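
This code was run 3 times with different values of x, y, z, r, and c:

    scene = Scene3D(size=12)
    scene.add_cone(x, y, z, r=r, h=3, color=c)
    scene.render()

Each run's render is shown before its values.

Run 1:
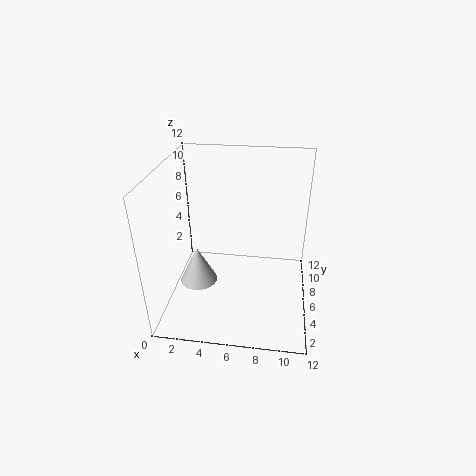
x = 3, y = 4, z = 3, r = 1.5, c = 'lightgray'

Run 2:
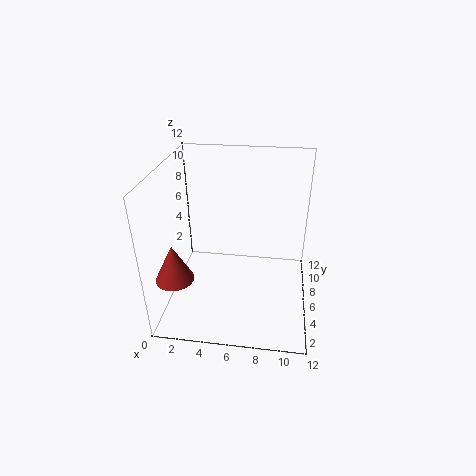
x = 1.5, y = 2.5, z = 4, r = 1.5, c = 'brown'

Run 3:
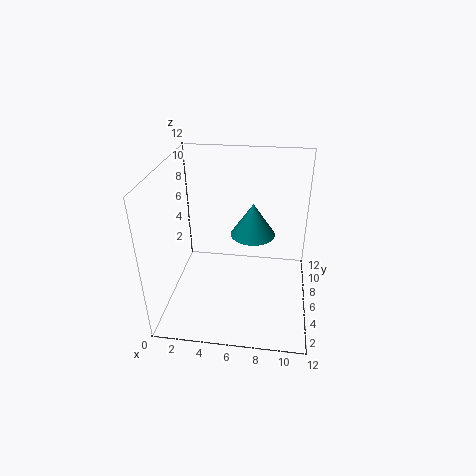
x = 7, y = 8.5, z = 5, r = 2, c = 'teal'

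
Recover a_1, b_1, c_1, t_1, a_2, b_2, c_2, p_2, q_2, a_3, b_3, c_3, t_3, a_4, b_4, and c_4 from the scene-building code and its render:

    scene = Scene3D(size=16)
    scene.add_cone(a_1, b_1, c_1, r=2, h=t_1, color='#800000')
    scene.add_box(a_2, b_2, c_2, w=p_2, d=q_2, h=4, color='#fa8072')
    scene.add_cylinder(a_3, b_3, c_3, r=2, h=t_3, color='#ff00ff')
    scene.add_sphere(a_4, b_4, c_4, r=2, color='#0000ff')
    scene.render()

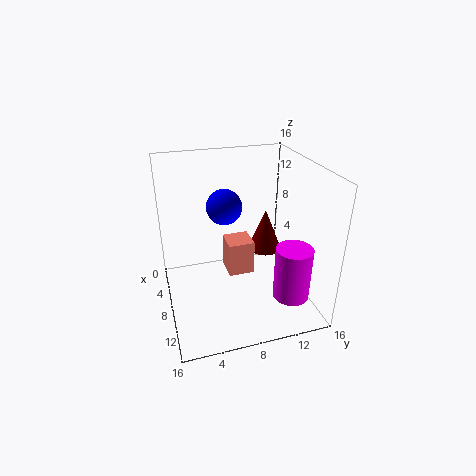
a_1 = 6; b_1 = 12; c_1 = 5; t_1 = 5; a_2 = 5; b_2 = 7; c_2 = 3; p_2 = 3; q_2 = 3; a_3 = 12; b_3 = 13; c_3 = 2; t_3 = 6; a_4 = 6; b_4 = 7; c_4 = 11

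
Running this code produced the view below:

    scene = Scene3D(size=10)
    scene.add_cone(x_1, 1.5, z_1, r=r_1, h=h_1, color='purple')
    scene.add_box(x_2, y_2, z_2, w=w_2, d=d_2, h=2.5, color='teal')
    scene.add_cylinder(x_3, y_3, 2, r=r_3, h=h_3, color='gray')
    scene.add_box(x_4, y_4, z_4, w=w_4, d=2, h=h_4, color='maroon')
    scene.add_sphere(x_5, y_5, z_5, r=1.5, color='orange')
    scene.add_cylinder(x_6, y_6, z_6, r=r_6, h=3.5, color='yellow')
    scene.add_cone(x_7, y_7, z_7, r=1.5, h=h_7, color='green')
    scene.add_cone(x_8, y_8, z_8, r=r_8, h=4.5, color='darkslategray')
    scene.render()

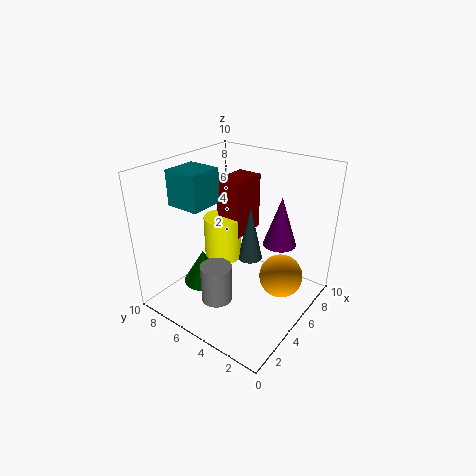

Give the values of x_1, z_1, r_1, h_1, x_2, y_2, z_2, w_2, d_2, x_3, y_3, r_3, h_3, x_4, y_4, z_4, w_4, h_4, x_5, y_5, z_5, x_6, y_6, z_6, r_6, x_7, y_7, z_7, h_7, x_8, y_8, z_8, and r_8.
x_1 = 4.5, z_1 = 6, r_1 = 1, h_1 = 3, x_2 = 3, y_2 = 7, z_2 = 7, w_2 = 2.5, d_2 = 2.5, x_3 = 2, y_3 = 4.5, r_3 = 1, h_3 = 2.5, x_4 = 7, y_4 = 6.5, z_4 = 3.5, w_4 = 3, h_4 = 4.5, x_5 = 6, y_5 = 2, z_5 = 2.5, x_6 = 7, y_6 = 8, z_6 = 1.5, r_6 = 1.5, x_7 = 4, y_7 = 7.5, z_7 = 1, h_7 = 2.5, x_8 = 8, y_8 = 6, z_8 = 1.5, r_8 = 1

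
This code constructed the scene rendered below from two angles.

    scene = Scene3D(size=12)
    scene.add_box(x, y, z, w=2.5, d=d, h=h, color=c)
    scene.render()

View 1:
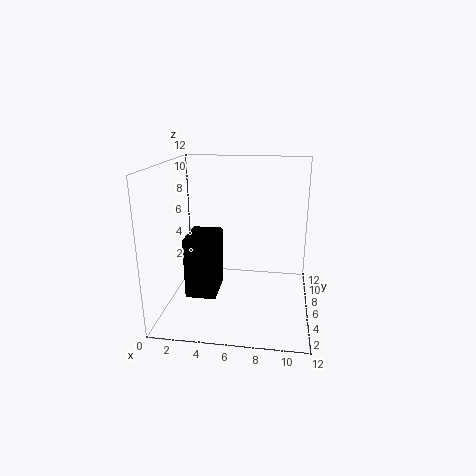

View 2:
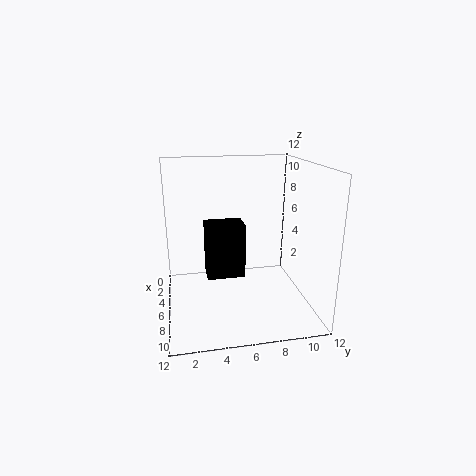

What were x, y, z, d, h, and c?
x = 2; y = 3.5; z = 1.5; d = 3.5; h = 5; c = 'black'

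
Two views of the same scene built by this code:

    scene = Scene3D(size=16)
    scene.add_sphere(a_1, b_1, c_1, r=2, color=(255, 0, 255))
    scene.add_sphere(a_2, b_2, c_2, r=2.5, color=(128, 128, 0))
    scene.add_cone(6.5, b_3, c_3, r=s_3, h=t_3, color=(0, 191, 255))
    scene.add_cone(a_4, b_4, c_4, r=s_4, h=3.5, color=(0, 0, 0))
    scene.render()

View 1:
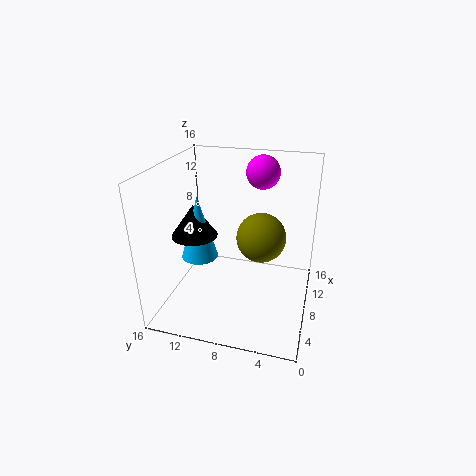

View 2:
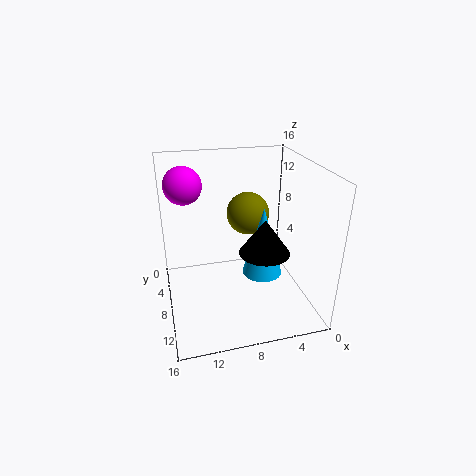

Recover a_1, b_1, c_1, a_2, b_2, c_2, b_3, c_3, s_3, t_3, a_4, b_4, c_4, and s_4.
a_1 = 13.5
b_1 = 6.5
c_1 = 14
a_2 = 6
b_2 = 5
c_2 = 9.5
b_3 = 12
c_3 = 6
s_3 = 2
t_3 = 7
a_4 = 6.5
b_4 = 12.5
c_4 = 8.5
s_4 = 2.5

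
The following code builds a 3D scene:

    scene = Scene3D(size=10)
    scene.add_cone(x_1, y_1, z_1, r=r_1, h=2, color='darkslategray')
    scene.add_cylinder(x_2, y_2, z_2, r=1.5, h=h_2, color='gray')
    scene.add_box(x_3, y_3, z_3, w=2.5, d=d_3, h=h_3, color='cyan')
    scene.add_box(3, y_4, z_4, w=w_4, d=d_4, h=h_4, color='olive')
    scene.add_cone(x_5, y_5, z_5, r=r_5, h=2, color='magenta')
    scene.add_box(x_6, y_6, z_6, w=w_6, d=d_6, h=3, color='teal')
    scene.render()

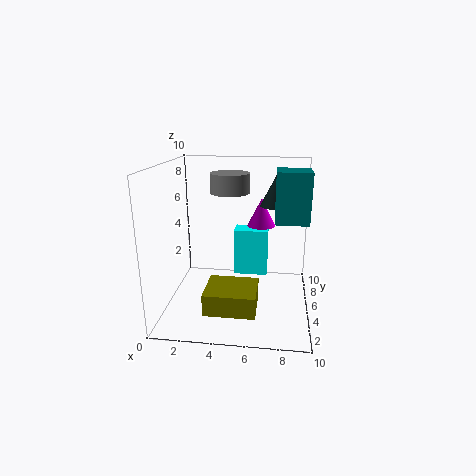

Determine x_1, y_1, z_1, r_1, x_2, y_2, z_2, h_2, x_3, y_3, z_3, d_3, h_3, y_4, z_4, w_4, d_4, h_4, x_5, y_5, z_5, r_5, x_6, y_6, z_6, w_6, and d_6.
x_1 = 7.5, y_1 = 4.5, z_1 = 7.5, r_1 = 1, x_2 = 4, y_2 = 8, z_2 = 7.5, h_2 = 1.5, x_3 = 4.5, y_3 = 6.5, z_3 = 1.5, d_3 = 1.5, h_3 = 3.5, y_4 = 2, z_4 = 0.5, w_4 = 3.5, d_4 = 3, h_4 = 1.5, x_5 = 6.5, y_5 = 6.5, z_5 = 5.5, r_5 = 1, x_6 = 7.5, y_6 = 2, z_6 = 7, w_6 = 2, d_6 = 2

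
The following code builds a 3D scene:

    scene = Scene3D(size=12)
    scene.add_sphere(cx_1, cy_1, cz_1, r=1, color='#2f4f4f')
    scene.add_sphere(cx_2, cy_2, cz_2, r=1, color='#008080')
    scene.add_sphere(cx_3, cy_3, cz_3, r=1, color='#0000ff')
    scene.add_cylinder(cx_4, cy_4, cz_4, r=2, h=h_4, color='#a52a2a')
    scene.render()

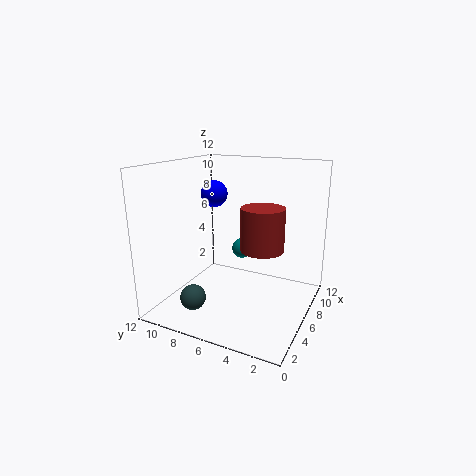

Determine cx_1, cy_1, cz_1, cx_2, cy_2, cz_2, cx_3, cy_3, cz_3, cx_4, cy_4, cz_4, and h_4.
cx_1 = 2, cy_1 = 8, cz_1 = 2, cx_2 = 11, cy_2 = 8, cz_2 = 3, cx_3 = 4, cy_3 = 7, cz_3 = 10, cx_4 = 9, cy_4 = 5, cz_4 = 4, h_4 = 4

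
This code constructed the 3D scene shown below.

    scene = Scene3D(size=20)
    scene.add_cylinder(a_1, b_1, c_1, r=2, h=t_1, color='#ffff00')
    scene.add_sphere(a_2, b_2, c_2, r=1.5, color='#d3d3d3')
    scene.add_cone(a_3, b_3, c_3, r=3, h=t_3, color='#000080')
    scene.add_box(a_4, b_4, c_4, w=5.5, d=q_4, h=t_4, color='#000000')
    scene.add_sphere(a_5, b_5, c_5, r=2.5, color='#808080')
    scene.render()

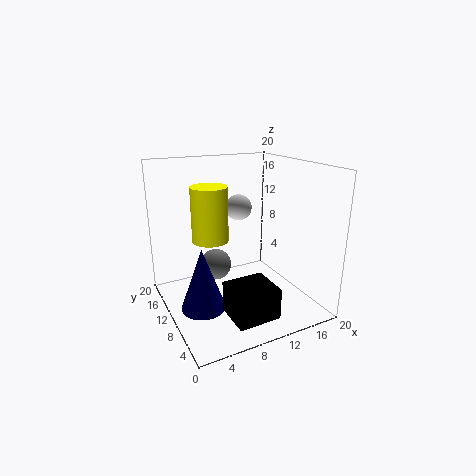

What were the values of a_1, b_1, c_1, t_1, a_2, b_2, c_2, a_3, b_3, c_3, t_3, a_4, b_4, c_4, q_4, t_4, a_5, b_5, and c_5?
a_1 = 3.5
b_1 = 4
c_1 = 13
t_1 = 6
a_2 = 7.5
b_2 = 5
c_2 = 16
a_3 = 4
b_3 = 8.5
c_3 = 1.5
t_3 = 8.5
a_4 = 5.5
b_4 = 0.5
c_4 = 2.5
q_4 = 5
t_4 = 4
a_5 = 9.5
b_5 = 17
c_5 = 3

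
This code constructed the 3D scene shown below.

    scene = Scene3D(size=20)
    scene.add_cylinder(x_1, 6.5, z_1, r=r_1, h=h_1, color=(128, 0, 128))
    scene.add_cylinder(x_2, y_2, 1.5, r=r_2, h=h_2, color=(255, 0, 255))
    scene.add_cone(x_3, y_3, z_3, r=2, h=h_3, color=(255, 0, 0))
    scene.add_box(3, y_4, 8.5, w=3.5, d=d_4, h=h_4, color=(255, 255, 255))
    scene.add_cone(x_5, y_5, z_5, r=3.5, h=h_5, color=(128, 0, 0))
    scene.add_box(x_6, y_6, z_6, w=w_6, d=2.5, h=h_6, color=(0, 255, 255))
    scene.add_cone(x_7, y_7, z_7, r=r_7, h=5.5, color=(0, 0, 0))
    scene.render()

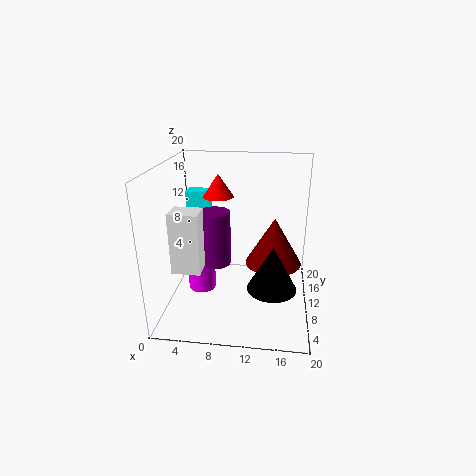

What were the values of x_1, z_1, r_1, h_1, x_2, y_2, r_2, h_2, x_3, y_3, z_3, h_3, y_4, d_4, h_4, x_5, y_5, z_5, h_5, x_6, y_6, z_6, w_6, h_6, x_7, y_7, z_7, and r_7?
x_1 = 7.5
z_1 = 8
r_1 = 2
h_1 = 7
x_2 = 4.5
y_2 = 10.5
r_2 = 2
h_2 = 6
x_3 = 7.5
y_3 = 9.5
z_3 = 16
h_3 = 3
y_4 = 2
d_4 = 3
h_4 = 7.5
x_5 = 15
y_5 = 6.5
z_5 = 8.5
h_5 = 6
x_6 = 1.5
y_6 = 14.5
z_6 = 10.5
w_6 = 3.5
h_6 = 4.5
x_7 = 15
y_7 = 3.5
z_7 = 6.5
r_7 = 3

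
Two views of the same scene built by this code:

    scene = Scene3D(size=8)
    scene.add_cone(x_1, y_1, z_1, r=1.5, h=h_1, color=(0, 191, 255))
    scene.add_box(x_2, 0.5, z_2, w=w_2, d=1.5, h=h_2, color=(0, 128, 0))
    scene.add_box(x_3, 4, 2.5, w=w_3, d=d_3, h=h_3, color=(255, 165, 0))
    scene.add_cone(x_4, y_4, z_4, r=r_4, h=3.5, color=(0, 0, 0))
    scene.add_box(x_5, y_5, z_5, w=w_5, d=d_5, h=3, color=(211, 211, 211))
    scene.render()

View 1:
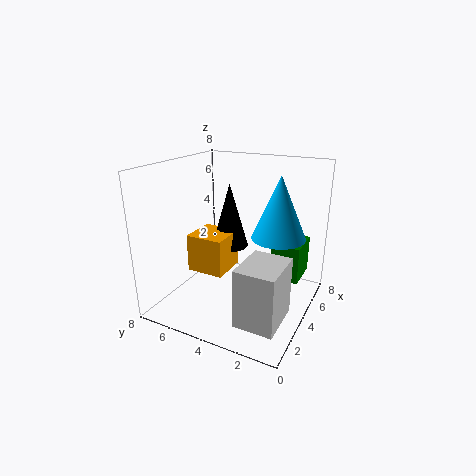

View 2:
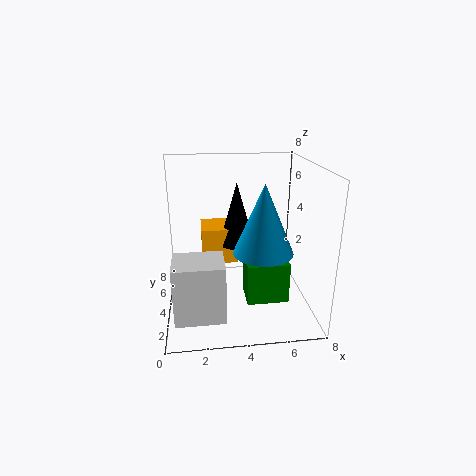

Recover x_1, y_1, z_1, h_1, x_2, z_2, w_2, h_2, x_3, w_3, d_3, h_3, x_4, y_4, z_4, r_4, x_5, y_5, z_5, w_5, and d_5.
x_1 = 5, y_1 = 2, z_1 = 4, h_1 = 3.5, x_2 = 4, z_2 = 2, w_2 = 2, h_2 = 2, x_3 = 2, w_3 = 2, d_3 = 2, h_3 = 2, x_4 = 4, y_4 = 4.5, z_4 = 3.5, r_4 = 1, x_5 = 0.5, y_5 = 0.5, z_5 = 1, w_5 = 2.5, d_5 = 2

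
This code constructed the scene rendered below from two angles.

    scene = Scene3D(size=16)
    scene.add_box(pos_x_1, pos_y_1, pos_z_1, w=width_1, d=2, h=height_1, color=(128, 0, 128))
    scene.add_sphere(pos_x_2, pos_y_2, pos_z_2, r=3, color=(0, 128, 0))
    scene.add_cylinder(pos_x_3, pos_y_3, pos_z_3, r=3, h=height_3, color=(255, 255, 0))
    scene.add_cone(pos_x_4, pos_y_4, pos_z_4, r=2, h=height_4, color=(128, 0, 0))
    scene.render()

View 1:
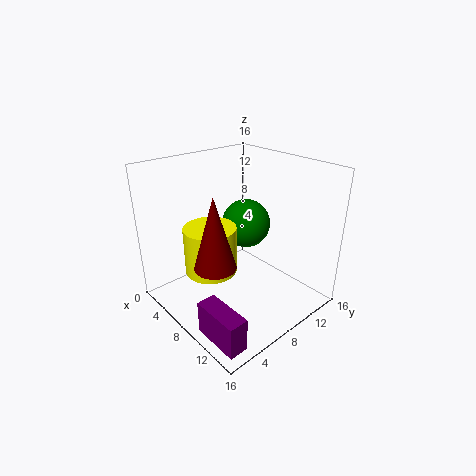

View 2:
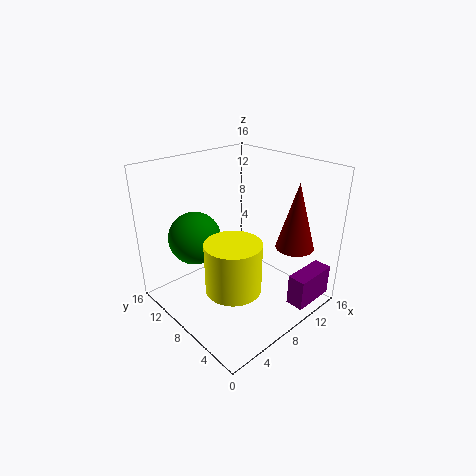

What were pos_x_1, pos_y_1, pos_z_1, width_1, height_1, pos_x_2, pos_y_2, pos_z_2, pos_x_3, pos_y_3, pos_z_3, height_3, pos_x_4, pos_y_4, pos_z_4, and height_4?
pos_x_1 = 10.5; pos_y_1 = 0.5; pos_z_1 = 1; width_1 = 5; height_1 = 3.5; pos_x_2 = 5; pos_y_2 = 12; pos_z_2 = 7.5; pos_x_3 = 5.5; pos_y_3 = 6; pos_z_3 = 3.5; height_3 = 5.5; pos_x_4 = 11; pos_y_4 = 2.5; pos_z_4 = 8; height_4 = 7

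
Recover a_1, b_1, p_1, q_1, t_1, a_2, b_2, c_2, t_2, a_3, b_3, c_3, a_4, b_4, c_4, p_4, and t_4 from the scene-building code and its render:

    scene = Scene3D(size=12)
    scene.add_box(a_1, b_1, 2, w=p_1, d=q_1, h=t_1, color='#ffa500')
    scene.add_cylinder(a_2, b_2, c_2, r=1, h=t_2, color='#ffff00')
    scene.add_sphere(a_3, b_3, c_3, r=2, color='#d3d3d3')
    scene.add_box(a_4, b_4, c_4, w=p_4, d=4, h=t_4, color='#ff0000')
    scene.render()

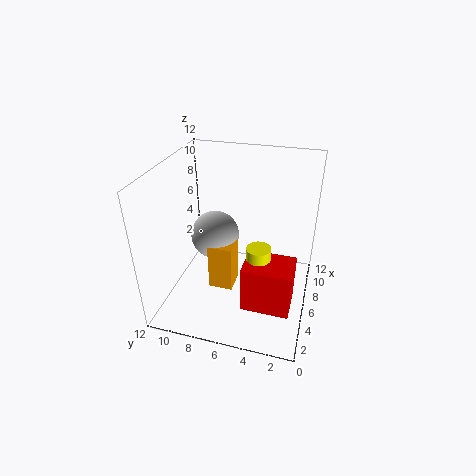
a_1 = 4, b_1 = 6, p_1 = 2, q_1 = 2, t_1 = 4, a_2 = 5, b_2 = 4, c_2 = 4, t_2 = 2, a_3 = 6, b_3 = 8, c_3 = 6, a_4 = 3, b_4 = 1, c_4 = 1, p_4 = 3, t_4 = 4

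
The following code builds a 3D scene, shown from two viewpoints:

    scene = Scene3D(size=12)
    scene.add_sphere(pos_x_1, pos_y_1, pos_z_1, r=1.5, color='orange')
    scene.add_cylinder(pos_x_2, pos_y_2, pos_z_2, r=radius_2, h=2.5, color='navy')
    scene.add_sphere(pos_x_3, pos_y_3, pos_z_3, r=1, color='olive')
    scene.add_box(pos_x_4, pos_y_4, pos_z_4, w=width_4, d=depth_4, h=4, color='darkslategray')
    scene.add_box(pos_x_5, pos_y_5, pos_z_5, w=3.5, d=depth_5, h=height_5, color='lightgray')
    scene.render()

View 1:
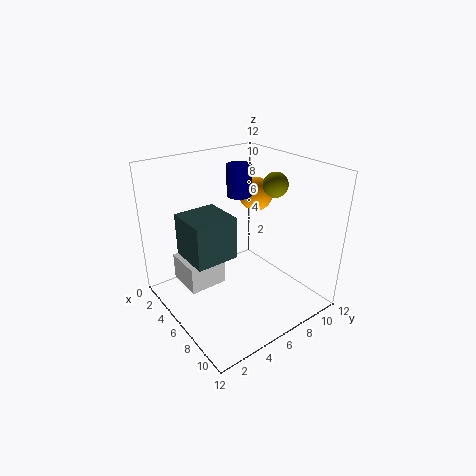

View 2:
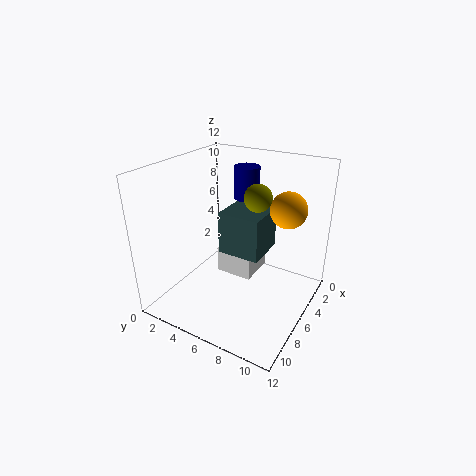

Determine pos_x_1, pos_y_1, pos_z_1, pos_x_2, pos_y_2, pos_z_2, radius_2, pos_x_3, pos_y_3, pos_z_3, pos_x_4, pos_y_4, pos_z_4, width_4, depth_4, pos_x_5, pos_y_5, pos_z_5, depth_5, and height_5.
pos_x_1 = 4
pos_y_1 = 9.5
pos_z_1 = 8.5
pos_x_2 = 5.5
pos_y_2 = 6.5
pos_z_2 = 9.5
radius_2 = 1
pos_x_3 = 7.5
pos_y_3 = 8.5
pos_z_3 = 10.5
pos_x_4 = 0.5
pos_y_4 = 3
pos_z_4 = 3
width_4 = 4
depth_4 = 4
pos_x_5 = 0.5
pos_y_5 = 2.5
pos_z_5 = 0.5
depth_5 = 3.5
height_5 = 2.5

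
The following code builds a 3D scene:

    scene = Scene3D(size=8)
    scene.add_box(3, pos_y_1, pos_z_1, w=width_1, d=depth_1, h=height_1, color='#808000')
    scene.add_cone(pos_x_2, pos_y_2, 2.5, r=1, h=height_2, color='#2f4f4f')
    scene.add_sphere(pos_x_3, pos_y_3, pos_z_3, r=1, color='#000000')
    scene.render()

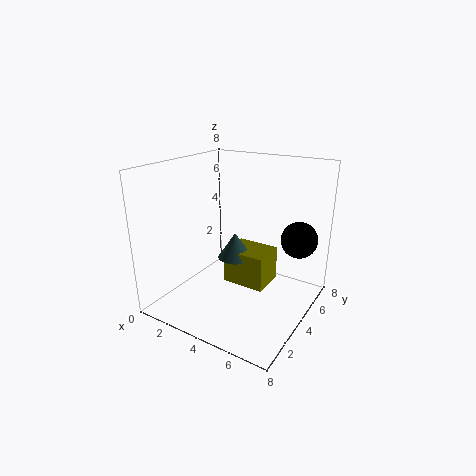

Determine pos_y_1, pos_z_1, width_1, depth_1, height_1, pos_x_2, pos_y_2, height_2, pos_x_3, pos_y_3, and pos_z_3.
pos_y_1 = 4, pos_z_1 = 1, width_1 = 2.5, depth_1 = 2, height_1 = 2, pos_x_2 = 3.5, pos_y_2 = 4.5, height_2 = 1.5, pos_x_3 = 7, pos_y_3 = 5.5, pos_z_3 = 4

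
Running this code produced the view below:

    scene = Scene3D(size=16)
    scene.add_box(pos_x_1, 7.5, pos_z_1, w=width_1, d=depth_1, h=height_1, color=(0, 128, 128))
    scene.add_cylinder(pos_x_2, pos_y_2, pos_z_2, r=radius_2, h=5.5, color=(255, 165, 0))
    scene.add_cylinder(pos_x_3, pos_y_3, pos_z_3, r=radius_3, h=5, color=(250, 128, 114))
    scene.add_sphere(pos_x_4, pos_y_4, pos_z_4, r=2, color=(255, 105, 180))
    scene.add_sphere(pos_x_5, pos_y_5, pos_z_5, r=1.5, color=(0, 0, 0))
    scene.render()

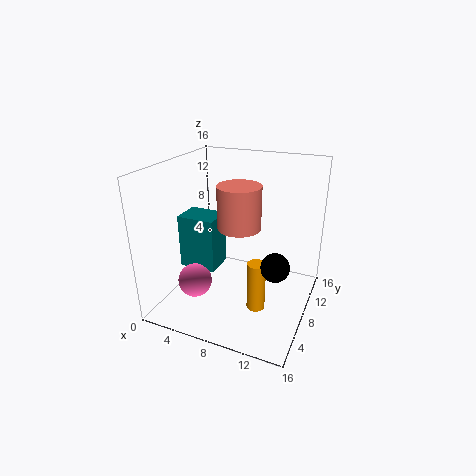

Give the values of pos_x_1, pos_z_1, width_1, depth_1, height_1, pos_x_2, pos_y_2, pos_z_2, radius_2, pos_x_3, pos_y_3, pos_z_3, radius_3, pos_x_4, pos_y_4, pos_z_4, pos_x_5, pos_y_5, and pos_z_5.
pos_x_1 = 0.5, pos_z_1 = 3, width_1 = 4.5, depth_1 = 3.5, height_1 = 6.5, pos_x_2 = 11, pos_y_2 = 6, pos_z_2 = 1, radius_2 = 1, pos_x_3 = 7.5, pos_y_3 = 9.5, pos_z_3 = 8.5, radius_3 = 2.5, pos_x_4 = 3, pos_y_4 = 6.5, pos_z_4 = 2, pos_x_5 = 13, pos_y_5 = 6, pos_z_5 = 6.5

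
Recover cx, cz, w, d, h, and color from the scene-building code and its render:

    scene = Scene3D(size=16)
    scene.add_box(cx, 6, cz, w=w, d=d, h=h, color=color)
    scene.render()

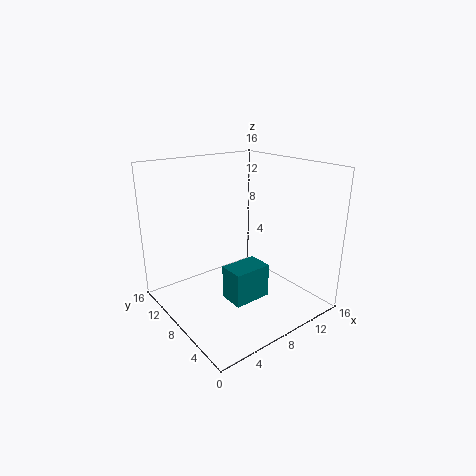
cx = 6.5; cz = 0.5; w = 4.5; d = 3; h = 4; color = 'teal'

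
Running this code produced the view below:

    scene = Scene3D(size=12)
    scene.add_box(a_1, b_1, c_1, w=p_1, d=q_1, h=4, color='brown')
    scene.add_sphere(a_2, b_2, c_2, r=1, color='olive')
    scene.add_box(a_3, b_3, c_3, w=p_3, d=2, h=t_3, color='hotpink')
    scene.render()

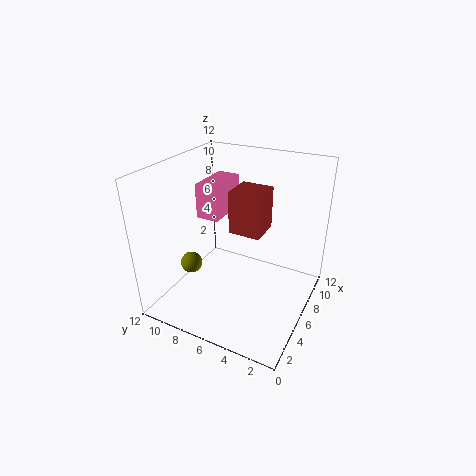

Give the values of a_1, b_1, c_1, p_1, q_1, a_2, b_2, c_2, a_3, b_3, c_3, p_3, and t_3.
a_1 = 8, b_1 = 5, c_1 = 5, p_1 = 3, q_1 = 3, a_2 = 6, b_2 = 11, c_2 = 2, a_3 = 6, b_3 = 8, c_3 = 7, p_3 = 4, t_3 = 3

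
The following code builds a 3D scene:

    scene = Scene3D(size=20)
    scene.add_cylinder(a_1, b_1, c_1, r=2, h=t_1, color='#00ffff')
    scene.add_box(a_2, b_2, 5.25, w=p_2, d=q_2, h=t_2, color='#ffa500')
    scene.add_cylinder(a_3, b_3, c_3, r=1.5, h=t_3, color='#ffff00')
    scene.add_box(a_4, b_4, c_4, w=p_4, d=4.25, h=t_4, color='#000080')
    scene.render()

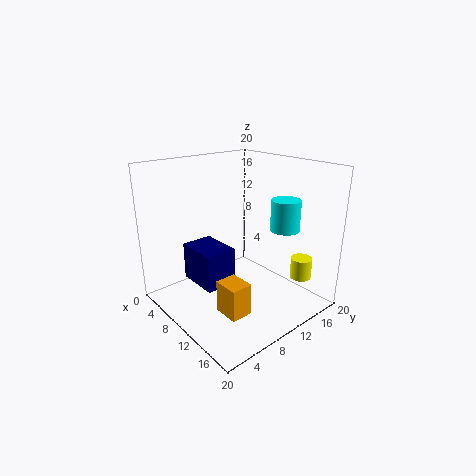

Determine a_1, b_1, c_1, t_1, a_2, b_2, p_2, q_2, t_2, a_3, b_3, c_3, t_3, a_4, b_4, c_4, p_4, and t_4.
a_1 = 14.25, b_1 = 14.75, c_1 = 11.25, t_1 = 4.25, a_2 = 16, b_2 = 1.75, p_2 = 3, q_2 = 2.5, t_2 = 3.75, a_3 = 16, b_3 = 16.75, c_3 = 4, t_3 = 3, a_4 = 6.25, b_4 = 3.5, c_4 = 4.75, p_4 = 5.75, t_4 = 5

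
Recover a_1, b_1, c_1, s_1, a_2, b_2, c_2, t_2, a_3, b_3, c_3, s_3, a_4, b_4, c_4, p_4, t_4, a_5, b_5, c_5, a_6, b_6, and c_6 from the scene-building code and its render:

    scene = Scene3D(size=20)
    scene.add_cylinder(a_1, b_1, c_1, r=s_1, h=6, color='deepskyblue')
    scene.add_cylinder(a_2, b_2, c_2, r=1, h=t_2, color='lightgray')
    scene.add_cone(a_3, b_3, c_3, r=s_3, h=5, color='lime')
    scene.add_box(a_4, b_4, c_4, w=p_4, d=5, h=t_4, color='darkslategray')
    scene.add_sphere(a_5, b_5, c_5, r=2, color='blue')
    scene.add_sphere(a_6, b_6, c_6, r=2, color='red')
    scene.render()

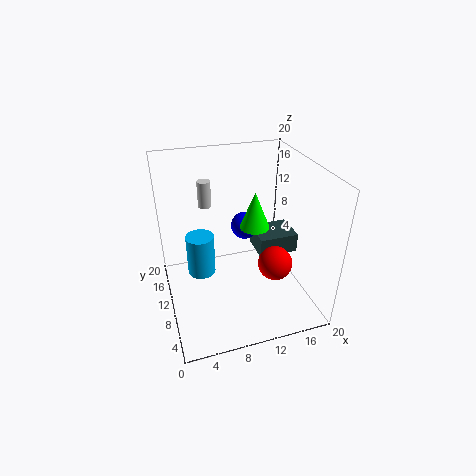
a_1 = 5
b_1 = 12
c_1 = 4
s_1 = 2
a_2 = 7
b_2 = 17
c_2 = 12
t_2 = 4
a_3 = 12
b_3 = 9
c_3 = 12
s_3 = 2
a_4 = 14
b_4 = 11
c_4 = 5
p_4 = 6
t_4 = 3
a_5 = 12
b_5 = 13
c_5 = 10
a_6 = 12
b_6 = 2
c_6 = 11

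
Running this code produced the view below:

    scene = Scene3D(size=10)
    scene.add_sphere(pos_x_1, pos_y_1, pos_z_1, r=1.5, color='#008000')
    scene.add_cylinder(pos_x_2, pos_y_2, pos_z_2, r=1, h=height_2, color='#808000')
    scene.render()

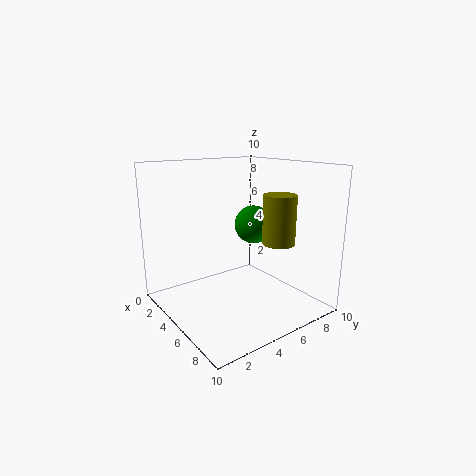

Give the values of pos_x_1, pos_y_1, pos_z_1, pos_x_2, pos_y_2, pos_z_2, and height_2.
pos_x_1 = 3; pos_y_1 = 8; pos_z_1 = 5; pos_x_2 = 8.5; pos_y_2 = 5.5; pos_z_2 = 5.5; height_2 = 3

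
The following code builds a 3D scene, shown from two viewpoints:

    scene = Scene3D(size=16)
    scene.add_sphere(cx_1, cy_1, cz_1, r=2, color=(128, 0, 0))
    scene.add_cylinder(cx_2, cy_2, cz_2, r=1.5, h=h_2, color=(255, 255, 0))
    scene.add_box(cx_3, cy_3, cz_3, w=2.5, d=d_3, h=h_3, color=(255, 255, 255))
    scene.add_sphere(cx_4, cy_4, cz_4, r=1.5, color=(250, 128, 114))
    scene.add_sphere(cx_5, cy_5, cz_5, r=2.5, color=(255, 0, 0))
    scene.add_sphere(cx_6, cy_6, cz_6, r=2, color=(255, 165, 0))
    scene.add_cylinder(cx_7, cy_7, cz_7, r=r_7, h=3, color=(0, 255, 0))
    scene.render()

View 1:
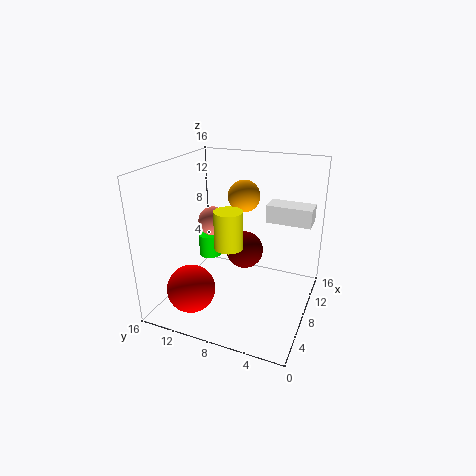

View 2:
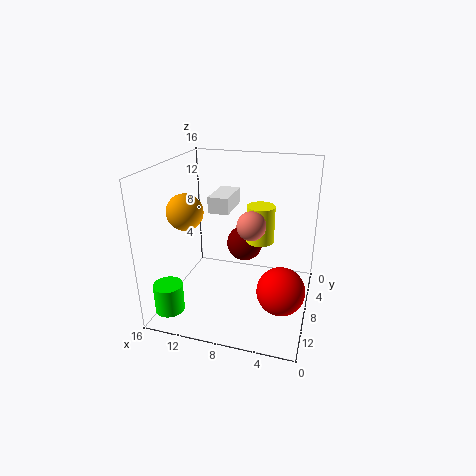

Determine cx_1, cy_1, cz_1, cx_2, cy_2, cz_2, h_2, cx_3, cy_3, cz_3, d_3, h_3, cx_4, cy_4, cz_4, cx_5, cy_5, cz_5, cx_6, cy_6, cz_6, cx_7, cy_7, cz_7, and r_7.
cx_1 = 7.5, cy_1 = 7, cz_1 = 7, cx_2 = 5.5, cy_2 = 8, cz_2 = 8, h_2 = 4, cx_3 = 10, cy_3 = 0.5, cz_3 = 9.5, d_3 = 5, h_3 = 2, cx_4 = 6, cy_4 = 10, cz_4 = 10.5, cx_5 = 2.5, cy_5 = 11, cz_5 = 4, cx_6 = 13.5, cy_6 = 9.5, cz_6 = 11, cx_7 = 13.5, cy_7 = 14.5, cz_7 = 2, r_7 = 1.5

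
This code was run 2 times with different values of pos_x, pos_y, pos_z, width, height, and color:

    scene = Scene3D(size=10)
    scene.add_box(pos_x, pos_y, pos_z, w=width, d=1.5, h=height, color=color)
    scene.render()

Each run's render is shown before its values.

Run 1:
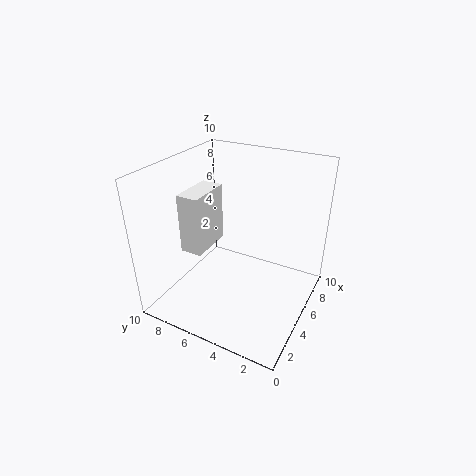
pos_x = 2.5
pos_y = 6.5
pos_z = 4.5
width = 3
height = 4
color = 'white'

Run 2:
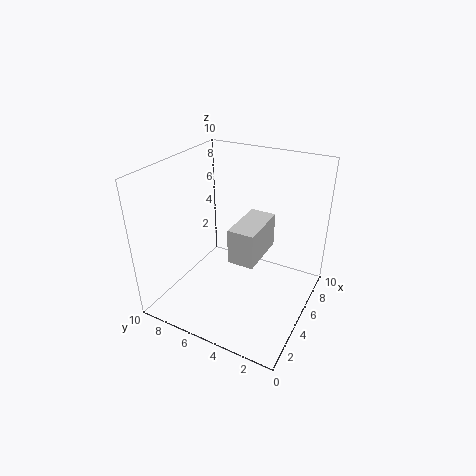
pos_x = 1
pos_y = 2
pos_z = 6
width = 3
height = 2
color = 'lightgray'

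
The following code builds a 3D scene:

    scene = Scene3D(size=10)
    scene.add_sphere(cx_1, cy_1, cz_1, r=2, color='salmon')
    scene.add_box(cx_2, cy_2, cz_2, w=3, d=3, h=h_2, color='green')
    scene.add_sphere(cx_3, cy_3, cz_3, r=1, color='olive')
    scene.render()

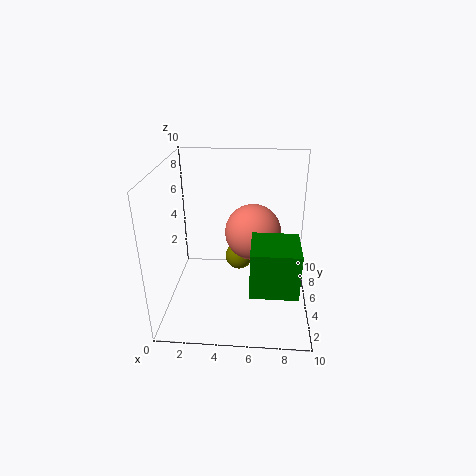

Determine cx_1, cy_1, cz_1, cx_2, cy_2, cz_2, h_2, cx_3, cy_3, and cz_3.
cx_1 = 6, cy_1 = 6, cz_1 = 5, cx_2 = 6, cy_2 = 1, cz_2 = 3, h_2 = 3, cx_3 = 5, cy_3 = 6, cz_3 = 3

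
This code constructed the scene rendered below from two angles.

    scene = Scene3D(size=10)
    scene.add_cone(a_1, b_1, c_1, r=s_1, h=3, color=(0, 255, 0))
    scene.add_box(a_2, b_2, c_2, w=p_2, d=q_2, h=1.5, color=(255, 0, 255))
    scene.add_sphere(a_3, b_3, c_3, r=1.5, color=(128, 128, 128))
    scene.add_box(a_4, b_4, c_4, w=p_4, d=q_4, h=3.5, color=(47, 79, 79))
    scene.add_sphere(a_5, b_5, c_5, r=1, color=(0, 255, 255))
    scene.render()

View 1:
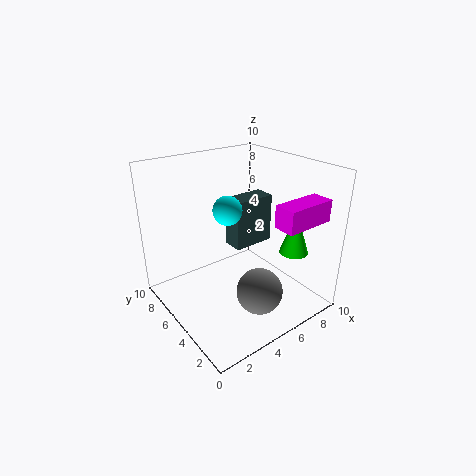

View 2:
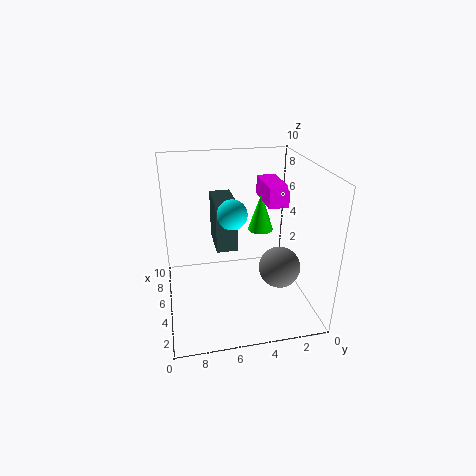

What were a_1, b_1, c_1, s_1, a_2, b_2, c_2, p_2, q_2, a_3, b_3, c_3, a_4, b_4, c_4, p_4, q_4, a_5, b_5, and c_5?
a_1 = 8
b_1 = 2.5
c_1 = 4
s_1 = 1
a_2 = 6
b_2 = 1
c_2 = 6.5
p_2 = 3.5
q_2 = 1.5
a_3 = 4.5
b_3 = 2
c_3 = 2.5
a_4 = 5
b_4 = 5
c_4 = 4
p_4 = 3
q_4 = 1.5
a_5 = 4.5
b_5 = 5.5
c_5 = 7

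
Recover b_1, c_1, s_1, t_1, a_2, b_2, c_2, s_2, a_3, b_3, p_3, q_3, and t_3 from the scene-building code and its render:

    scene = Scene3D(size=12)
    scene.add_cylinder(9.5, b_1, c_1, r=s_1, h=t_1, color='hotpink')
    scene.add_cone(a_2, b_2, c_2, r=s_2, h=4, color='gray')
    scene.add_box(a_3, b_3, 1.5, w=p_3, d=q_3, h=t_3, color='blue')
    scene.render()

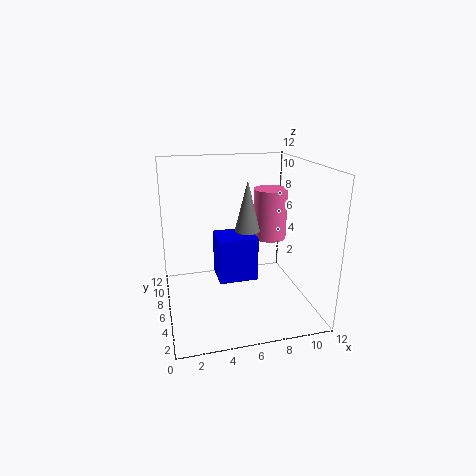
b_1 = 8; c_1 = 5; s_1 = 1.5; t_1 = 4.5; a_2 = 6.5; b_2 = 5; c_2 = 7; s_2 = 1; a_3 = 4.5; b_3 = 6.5; p_3 = 3.5; q_3 = 3; t_3 = 4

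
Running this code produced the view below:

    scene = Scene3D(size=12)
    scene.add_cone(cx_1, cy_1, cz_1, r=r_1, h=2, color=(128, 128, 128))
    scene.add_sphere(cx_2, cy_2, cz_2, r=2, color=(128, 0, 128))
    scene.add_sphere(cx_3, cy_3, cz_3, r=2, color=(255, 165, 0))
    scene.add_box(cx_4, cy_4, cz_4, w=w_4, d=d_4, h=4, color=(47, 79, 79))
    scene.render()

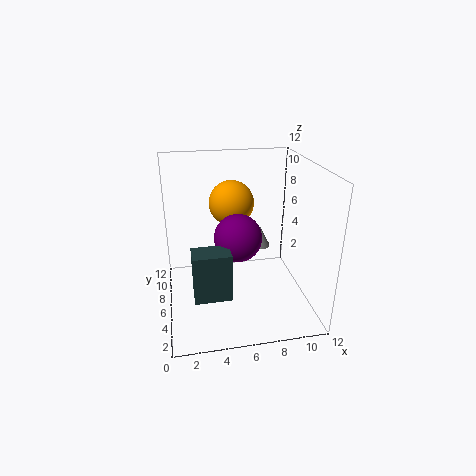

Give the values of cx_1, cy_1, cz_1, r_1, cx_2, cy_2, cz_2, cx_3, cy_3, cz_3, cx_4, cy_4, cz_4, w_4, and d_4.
cx_1 = 9
cy_1 = 10
cz_1 = 3
r_1 = 1
cx_2 = 6
cy_2 = 6
cz_2 = 6
cx_3 = 6
cy_3 = 9
cz_3 = 8
cx_4 = 2
cy_4 = 3
cz_4 = 2
w_4 = 3
d_4 = 2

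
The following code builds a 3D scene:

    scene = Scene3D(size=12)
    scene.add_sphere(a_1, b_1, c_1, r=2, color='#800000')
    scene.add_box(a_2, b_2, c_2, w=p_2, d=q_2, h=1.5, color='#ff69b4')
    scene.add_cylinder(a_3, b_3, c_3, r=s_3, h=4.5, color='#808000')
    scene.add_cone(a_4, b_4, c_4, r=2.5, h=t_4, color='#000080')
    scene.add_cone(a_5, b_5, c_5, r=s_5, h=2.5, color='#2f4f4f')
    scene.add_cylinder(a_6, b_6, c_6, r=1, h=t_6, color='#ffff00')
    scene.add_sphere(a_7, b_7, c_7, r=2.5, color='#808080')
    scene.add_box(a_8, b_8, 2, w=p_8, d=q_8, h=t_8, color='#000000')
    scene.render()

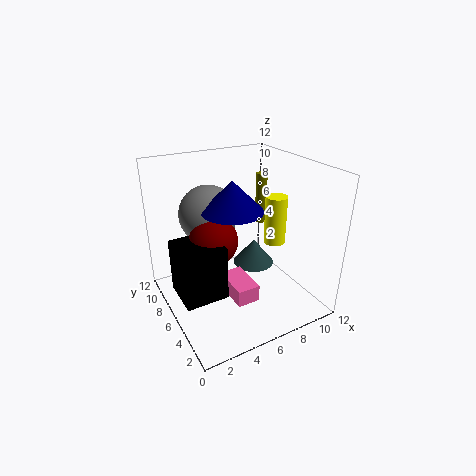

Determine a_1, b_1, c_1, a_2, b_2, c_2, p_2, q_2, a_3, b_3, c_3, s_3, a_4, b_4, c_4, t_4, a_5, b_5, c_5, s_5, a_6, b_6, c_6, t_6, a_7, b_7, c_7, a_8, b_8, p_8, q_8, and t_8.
a_1 = 4, b_1 = 6.5, c_1 = 6, a_2 = 5, b_2 = 4, c_2 = 0.5, p_2 = 2, q_2 = 3.5, a_3 = 9.5, b_3 = 8, c_3 = 6, s_3 = 0.5, a_4 = 5.5, b_4 = 6, c_4 = 8.5, t_4 = 2.5, a_5 = 9.5, b_5 = 9, c_5 = 1, s_5 = 2, a_6 = 10.5, b_6 = 7, c_6 = 4, t_6 = 4.5, a_7 = 4.5, b_7 = 8.5, c_7 = 7.5, a_8 = 0.5, b_8 = 4, p_8 = 3.5, q_8 = 3.5, t_8 = 4.5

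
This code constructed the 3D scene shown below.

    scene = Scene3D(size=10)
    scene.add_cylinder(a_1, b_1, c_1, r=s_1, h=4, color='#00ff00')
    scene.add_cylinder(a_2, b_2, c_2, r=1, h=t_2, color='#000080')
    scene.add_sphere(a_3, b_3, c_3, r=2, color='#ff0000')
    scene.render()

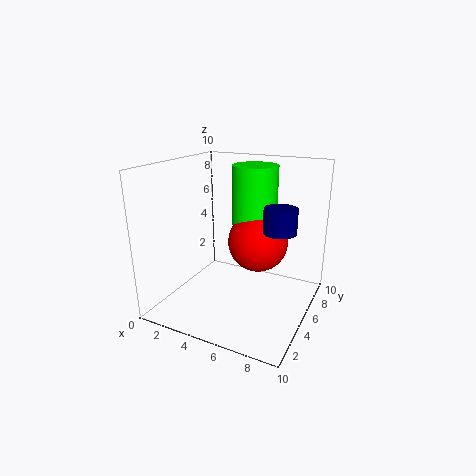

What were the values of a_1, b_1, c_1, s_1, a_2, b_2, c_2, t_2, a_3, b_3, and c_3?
a_1 = 6
b_1 = 5.5
c_1 = 6
s_1 = 1.5
a_2 = 8.5
b_2 = 3.5
c_2 = 6.5
t_2 = 1.5
a_3 = 6.5
b_3 = 5
c_3 = 5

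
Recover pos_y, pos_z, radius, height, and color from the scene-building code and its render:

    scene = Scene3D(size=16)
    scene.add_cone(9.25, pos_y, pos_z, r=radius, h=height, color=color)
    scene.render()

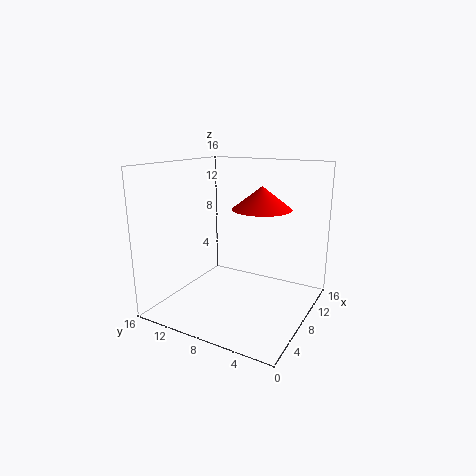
pos_y = 5.75, pos_z = 11.25, radius = 3.25, height = 2.5, color = 'red'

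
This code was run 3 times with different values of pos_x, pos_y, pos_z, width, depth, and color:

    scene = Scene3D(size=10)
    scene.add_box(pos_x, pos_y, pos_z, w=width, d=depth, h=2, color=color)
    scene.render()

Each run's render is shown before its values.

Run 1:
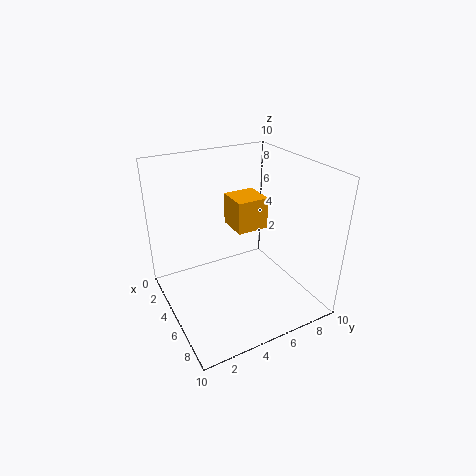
pos_x = 5; pos_y = 4; pos_z = 6.5; width = 2; depth = 2; color = 'orange'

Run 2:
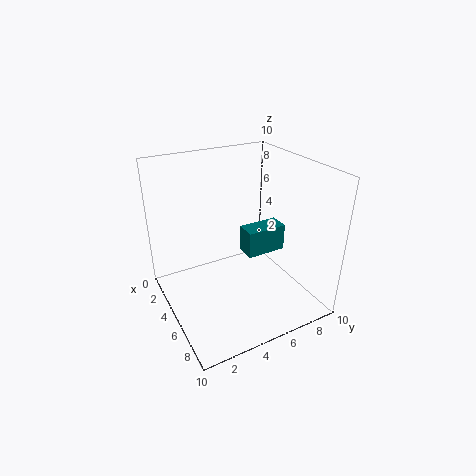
pos_x = 3.5; pos_y = 6; pos_z = 3; width = 1.5; depth = 3; color = 'teal'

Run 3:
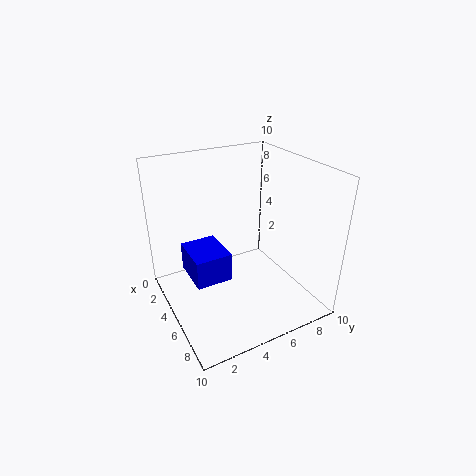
pos_x = 3; pos_y = 1.5; pos_z = 2.5; width = 3; depth = 2.5; color = 'blue'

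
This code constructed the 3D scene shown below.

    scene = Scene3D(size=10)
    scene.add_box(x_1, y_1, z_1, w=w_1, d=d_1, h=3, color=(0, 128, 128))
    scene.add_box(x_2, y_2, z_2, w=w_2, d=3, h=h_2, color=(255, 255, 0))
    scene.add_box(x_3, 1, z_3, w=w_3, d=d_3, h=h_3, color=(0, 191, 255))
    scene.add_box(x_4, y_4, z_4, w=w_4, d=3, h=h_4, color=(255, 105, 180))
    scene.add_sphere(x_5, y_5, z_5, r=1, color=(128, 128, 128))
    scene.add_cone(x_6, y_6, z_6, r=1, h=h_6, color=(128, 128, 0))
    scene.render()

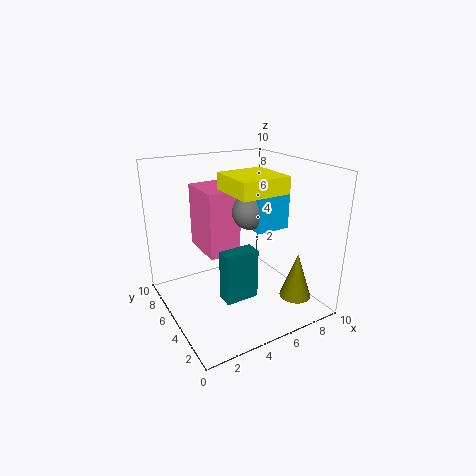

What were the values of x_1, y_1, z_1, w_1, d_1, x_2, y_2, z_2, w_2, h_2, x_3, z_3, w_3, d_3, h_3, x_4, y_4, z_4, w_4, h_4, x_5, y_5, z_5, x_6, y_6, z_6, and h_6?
x_1 = 2, y_1 = 1, z_1 = 3, w_1 = 2, d_1 = 1, x_2 = 3, y_2 = 1, z_2 = 9, w_2 = 3, h_2 = 1, x_3 = 4, z_3 = 7, w_3 = 2, d_3 = 3, h_3 = 2, x_4 = 2, y_4 = 3, z_4 = 5, w_4 = 2, h_4 = 4, x_5 = 4, y_5 = 2, z_5 = 8, x_6 = 7, y_6 = 1, z_6 = 2, h_6 = 3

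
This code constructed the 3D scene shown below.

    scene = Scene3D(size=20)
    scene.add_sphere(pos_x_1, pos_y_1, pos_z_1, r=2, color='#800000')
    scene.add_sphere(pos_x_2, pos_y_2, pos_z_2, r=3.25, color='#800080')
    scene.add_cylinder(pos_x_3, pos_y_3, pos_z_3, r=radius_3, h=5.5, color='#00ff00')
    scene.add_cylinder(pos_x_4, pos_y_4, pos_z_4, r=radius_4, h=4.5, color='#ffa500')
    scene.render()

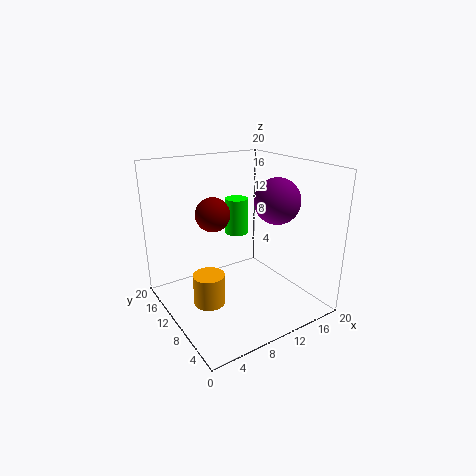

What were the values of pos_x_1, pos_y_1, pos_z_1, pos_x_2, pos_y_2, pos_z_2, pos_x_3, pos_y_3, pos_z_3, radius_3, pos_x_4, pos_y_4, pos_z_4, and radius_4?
pos_x_1 = 4.25, pos_y_1 = 6.5, pos_z_1 = 15.5, pos_x_2 = 15.5, pos_y_2 = 8.5, pos_z_2 = 14.75, pos_x_3 = 13, pos_y_3 = 15, pos_z_3 = 8.5, radius_3 = 1.75, pos_x_4 = 5.75, pos_y_4 = 11, pos_z_4 = 0.5, radius_4 = 2.25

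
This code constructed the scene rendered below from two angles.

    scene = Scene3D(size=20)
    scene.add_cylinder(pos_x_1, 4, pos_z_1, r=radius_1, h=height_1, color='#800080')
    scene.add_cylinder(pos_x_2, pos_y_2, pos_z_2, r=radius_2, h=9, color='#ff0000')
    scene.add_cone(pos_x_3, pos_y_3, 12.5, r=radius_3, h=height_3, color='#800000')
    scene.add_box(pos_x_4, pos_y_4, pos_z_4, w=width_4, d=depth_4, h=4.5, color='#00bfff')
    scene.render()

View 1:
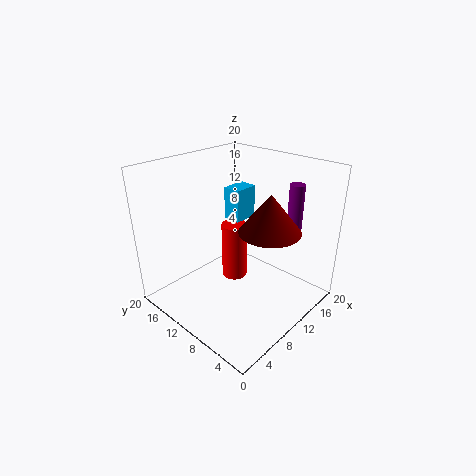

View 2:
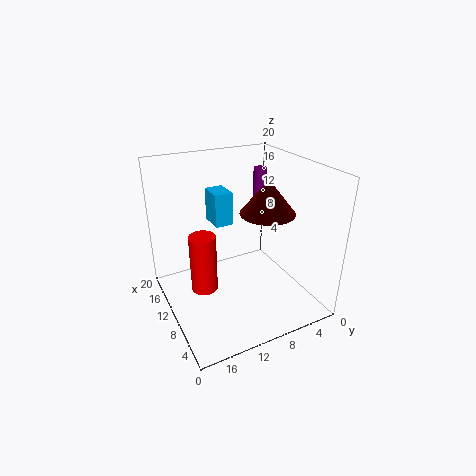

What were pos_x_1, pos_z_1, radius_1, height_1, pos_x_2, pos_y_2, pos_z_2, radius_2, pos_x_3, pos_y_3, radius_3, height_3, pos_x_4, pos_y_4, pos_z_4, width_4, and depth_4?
pos_x_1 = 14.5
pos_z_1 = 12
radius_1 = 1
height_1 = 6
pos_x_2 = 13.5
pos_y_2 = 14
pos_z_2 = 0.5
radius_2 = 2
pos_x_3 = 10.5
pos_y_3 = 5
radius_3 = 4
height_3 = 5
pos_x_4 = 10.5
pos_y_4 = 10.5
pos_z_4 = 12
width_4 = 3.5
depth_4 = 2.5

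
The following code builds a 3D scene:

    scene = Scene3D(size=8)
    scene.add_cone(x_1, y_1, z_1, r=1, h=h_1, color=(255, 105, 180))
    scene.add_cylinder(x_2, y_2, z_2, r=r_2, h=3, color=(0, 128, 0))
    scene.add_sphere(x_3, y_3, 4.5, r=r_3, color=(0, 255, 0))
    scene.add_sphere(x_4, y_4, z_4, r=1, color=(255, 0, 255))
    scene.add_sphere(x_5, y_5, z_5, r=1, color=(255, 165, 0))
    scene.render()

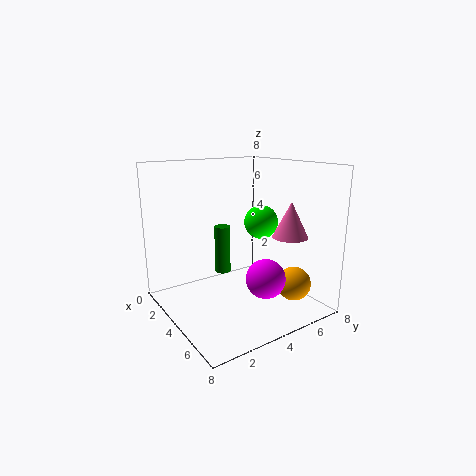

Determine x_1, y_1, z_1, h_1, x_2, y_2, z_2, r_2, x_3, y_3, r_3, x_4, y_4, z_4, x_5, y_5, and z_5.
x_1 = 5.5; y_1 = 6.5; z_1 = 4; h_1 = 2; x_2 = 1.5; y_2 = 4.5; z_2 = 1; r_2 = 0.5; x_3 = 3.5; y_3 = 6; r_3 = 1; x_4 = 6.5; y_4 = 4; z_4 = 2.5; x_5 = 5.5; y_5 = 7; z_5 = 1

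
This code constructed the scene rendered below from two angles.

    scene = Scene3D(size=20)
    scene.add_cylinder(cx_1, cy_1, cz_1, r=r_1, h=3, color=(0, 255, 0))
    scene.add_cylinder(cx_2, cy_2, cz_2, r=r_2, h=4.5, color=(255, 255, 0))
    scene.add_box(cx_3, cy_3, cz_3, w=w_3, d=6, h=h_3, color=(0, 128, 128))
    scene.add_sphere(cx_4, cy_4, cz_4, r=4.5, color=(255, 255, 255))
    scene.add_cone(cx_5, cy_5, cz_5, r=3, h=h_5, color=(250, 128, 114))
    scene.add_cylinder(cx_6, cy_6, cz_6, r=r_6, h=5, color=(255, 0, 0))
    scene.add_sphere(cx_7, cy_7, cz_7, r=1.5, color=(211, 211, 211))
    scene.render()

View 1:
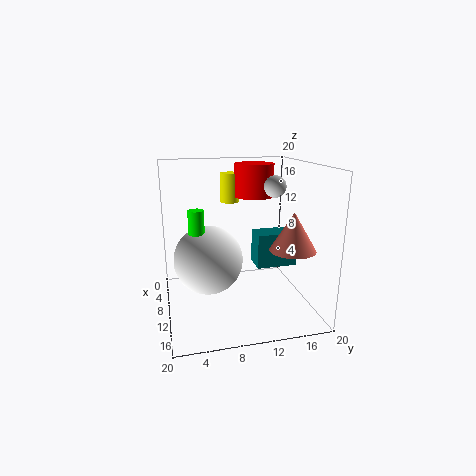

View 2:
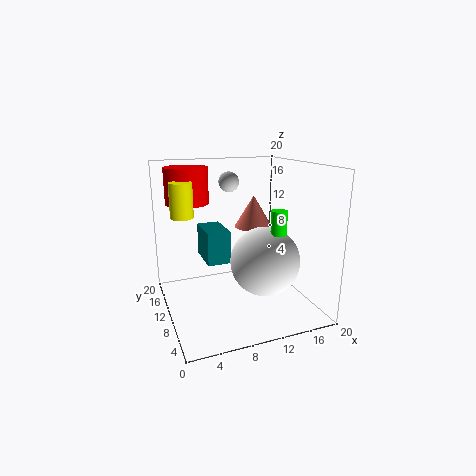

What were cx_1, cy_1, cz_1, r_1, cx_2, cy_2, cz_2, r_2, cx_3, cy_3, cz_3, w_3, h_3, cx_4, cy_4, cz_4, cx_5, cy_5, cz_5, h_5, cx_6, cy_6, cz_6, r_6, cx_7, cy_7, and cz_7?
cx_1 = 13
cy_1 = 4
cz_1 = 12
r_1 = 1
cx_2 = 2.5
cy_2 = 10.5
cz_2 = 13.5
r_2 = 1.5
cx_3 = 6.5
cy_3 = 13
cz_3 = 5
w_3 = 3.5
h_3 = 5
cx_4 = 12
cy_4 = 5.5
cz_4 = 8
cx_5 = 15
cy_5 = 16
cz_5 = 9.5
h_5 = 5
cx_6 = 4
cy_6 = 14
cz_6 = 14.5
r_6 = 3
cx_7 = 10.5
cy_7 = 15
cz_7 = 17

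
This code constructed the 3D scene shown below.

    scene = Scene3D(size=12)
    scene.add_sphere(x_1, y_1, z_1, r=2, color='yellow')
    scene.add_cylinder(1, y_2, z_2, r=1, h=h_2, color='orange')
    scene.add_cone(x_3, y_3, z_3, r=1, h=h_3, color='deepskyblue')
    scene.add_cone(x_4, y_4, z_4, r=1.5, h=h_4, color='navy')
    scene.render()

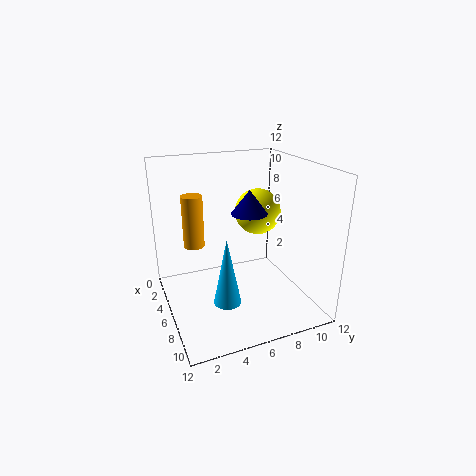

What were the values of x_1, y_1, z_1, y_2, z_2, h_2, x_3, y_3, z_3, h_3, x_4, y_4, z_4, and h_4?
x_1 = 4.5
y_1 = 8.5
z_1 = 7.5
y_2 = 3.5
z_2 = 3.5
h_2 = 5
x_3 = 10
y_3 = 3.5
z_3 = 3
h_3 = 5
x_4 = 6
y_4 = 7
z_4 = 8
h_4 = 2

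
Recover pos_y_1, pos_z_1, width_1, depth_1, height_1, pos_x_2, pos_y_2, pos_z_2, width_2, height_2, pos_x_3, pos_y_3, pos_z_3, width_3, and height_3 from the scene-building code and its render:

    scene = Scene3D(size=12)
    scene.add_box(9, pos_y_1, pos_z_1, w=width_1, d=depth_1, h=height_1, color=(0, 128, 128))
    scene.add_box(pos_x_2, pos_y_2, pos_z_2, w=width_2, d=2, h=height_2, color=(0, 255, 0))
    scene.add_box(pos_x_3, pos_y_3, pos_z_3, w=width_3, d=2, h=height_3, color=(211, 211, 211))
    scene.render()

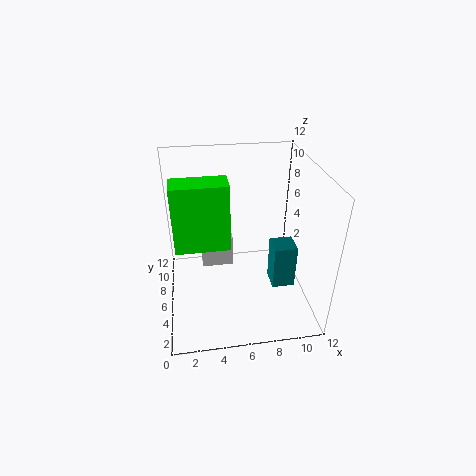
pos_y_1 = 5; pos_z_1 = 1; width_1 = 2; depth_1 = 2; height_1 = 4; pos_x_2 = 1; pos_y_2 = 3; pos_z_2 = 7; width_2 = 4; height_2 = 5; pos_x_3 = 3; pos_y_3 = 9; pos_z_3 = 1; width_3 = 3; height_3 = 3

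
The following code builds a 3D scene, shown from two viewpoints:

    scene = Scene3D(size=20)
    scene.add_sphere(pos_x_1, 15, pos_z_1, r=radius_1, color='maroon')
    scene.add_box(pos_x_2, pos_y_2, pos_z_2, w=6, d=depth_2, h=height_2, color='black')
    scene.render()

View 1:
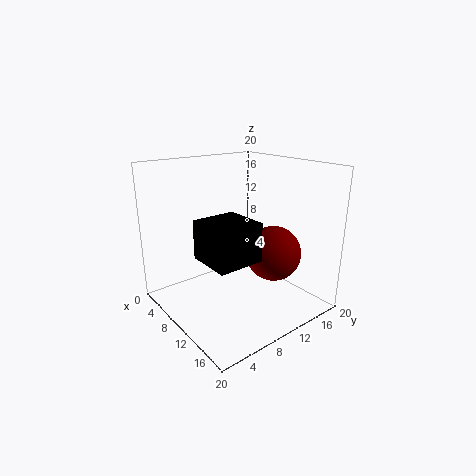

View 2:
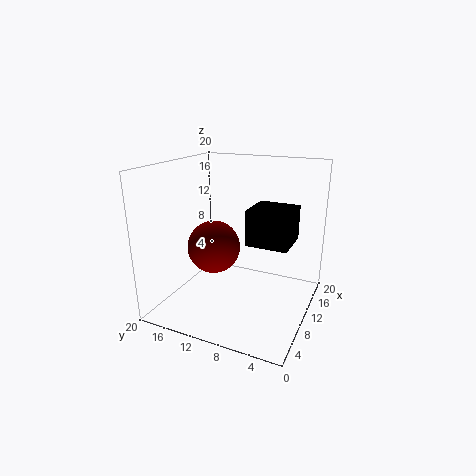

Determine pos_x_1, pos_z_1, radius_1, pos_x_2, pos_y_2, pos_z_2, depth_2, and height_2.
pos_x_1 = 12
pos_z_1 = 7
radius_1 = 4
pos_x_2 = 10
pos_y_2 = 3
pos_z_2 = 9
depth_2 = 6
height_2 = 5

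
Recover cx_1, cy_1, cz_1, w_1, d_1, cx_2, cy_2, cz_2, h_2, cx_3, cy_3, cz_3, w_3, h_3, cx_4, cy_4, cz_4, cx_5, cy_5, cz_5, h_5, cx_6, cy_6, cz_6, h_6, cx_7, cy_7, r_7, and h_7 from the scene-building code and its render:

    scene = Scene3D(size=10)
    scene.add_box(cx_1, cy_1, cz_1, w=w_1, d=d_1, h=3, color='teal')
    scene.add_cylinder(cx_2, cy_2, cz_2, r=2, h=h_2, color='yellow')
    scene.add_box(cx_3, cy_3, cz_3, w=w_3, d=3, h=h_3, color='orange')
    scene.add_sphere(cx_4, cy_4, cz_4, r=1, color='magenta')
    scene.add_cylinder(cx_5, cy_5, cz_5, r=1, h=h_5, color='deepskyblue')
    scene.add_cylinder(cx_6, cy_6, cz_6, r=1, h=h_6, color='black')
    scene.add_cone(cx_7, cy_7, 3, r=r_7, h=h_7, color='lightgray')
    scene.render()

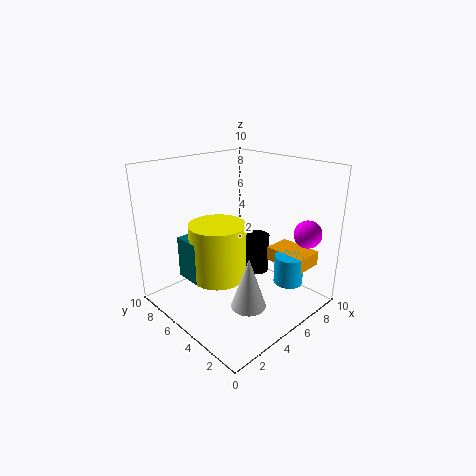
cx_1 = 2
cy_1 = 6
cz_1 = 2
w_1 = 2
d_1 = 2
cx_2 = 4
cy_2 = 6
cz_2 = 2
h_2 = 4
cx_3 = 7
cy_3 = 1
cz_3 = 3
w_3 = 2
h_3 = 1
cx_4 = 9
cy_4 = 2
cz_4 = 5
cx_5 = 7
cy_5 = 2
cz_5 = 2
h_5 = 2
cx_6 = 8
cy_6 = 6
cz_6 = 1
h_6 = 3
cx_7 = 2
cy_7 = 1
r_7 = 1
h_7 = 3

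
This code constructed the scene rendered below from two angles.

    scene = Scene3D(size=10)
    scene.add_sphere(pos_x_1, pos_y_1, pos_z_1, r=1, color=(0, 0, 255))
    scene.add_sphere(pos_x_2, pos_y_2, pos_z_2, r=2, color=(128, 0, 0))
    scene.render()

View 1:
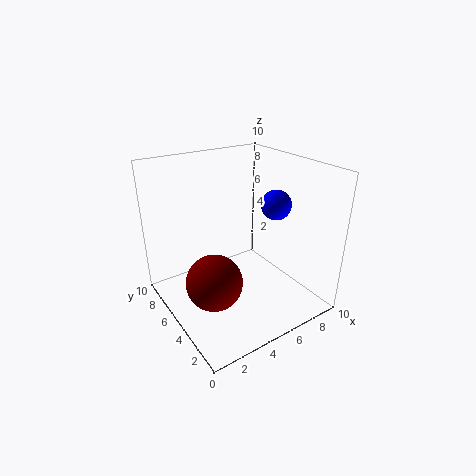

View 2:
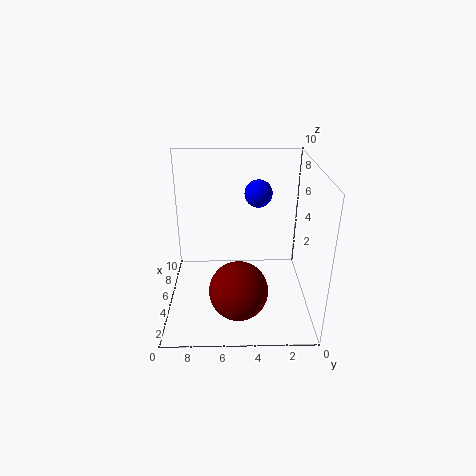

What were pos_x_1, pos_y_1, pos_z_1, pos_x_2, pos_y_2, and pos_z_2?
pos_x_1 = 7, pos_y_1 = 3.5, pos_z_1 = 7.5, pos_x_2 = 3, pos_y_2 = 5, pos_z_2 = 2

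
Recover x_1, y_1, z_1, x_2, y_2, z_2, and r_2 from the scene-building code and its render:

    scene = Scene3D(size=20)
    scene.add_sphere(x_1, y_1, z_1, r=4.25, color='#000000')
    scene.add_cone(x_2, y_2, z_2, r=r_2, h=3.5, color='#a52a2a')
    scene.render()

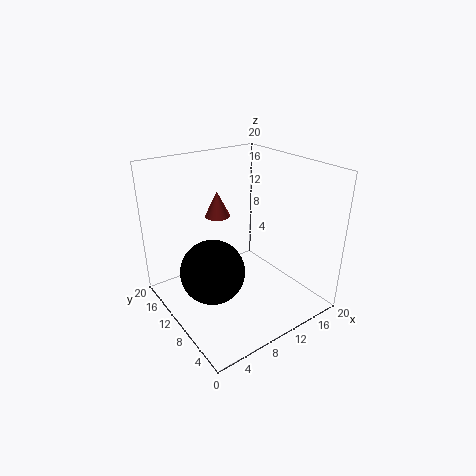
x_1 = 5
y_1 = 8.75
z_1 = 7
x_2 = 8.5
y_2 = 12.75
z_2 = 12.75
r_2 = 1.75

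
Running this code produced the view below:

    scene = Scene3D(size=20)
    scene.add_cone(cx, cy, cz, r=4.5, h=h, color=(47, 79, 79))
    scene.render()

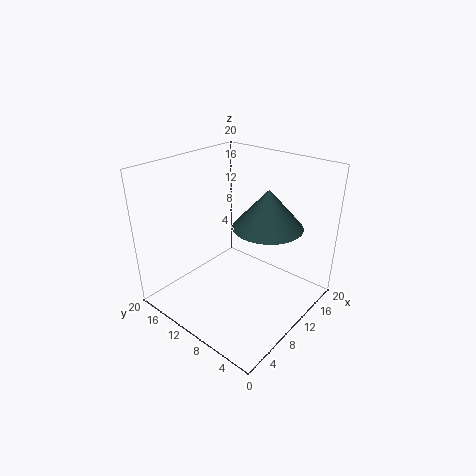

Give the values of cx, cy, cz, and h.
cx = 10.5; cy = 5.5; cz = 13; h = 5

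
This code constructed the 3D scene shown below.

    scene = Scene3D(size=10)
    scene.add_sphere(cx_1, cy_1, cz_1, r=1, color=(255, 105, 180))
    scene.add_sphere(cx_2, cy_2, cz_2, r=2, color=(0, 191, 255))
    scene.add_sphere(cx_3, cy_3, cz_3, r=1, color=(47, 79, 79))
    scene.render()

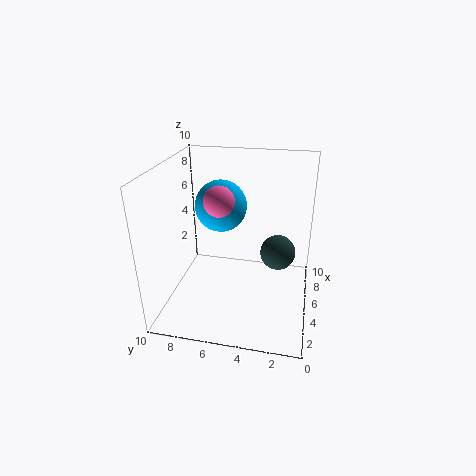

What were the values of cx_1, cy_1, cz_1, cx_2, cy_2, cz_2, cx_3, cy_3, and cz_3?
cx_1 = 4, cy_1 = 6, cz_1 = 8, cx_2 = 8, cy_2 = 7, cz_2 = 6, cx_3 = 2, cy_3 = 2, cz_3 = 6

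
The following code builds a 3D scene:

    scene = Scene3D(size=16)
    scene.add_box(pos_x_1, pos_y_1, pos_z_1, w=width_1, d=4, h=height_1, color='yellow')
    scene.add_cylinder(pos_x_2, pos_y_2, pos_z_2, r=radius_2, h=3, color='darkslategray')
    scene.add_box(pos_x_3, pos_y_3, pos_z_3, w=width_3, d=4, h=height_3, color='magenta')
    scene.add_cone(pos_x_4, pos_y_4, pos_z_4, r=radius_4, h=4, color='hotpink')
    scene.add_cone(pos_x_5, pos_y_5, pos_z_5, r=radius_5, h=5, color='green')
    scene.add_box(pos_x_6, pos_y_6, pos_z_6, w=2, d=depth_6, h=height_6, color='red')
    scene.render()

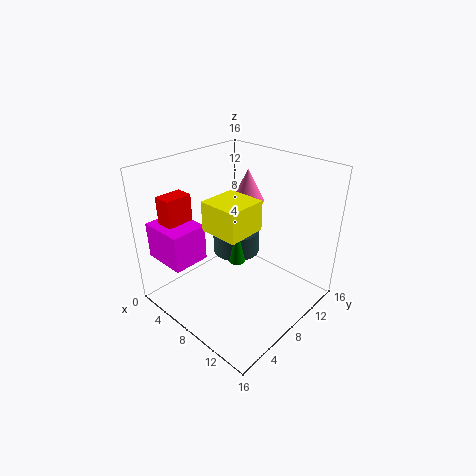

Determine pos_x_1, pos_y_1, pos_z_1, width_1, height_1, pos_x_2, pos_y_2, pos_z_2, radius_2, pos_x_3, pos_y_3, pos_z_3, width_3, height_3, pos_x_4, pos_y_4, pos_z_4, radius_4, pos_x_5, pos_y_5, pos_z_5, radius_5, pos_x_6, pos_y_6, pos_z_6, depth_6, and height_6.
pos_x_1 = 8, pos_y_1 = 3, pos_z_1 = 11, width_1 = 4, height_1 = 3, pos_x_2 = 4, pos_y_2 = 12, pos_z_2 = 3, radius_2 = 3, pos_x_3 = 1, pos_y_3 = 1, pos_z_3 = 6, width_3 = 5, height_3 = 4, pos_x_4 = 5, pos_y_4 = 13, pos_z_4 = 10, radius_4 = 2, pos_x_5 = 6, pos_y_5 = 10, pos_z_5 = 3, radius_5 = 1, pos_x_6 = 2, pos_y_6 = 2, pos_z_6 = 6, depth_6 = 3, height_6 = 7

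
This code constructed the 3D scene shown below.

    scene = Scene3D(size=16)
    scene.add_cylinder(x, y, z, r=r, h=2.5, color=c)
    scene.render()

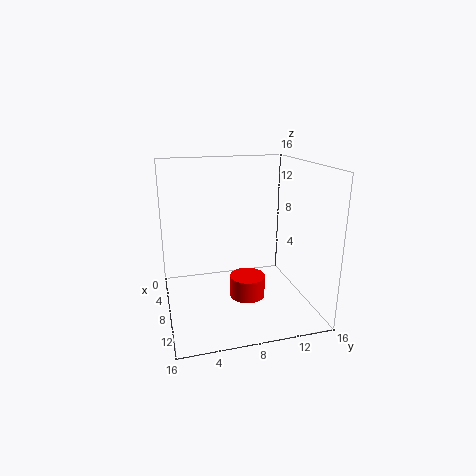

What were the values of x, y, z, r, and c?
x = 8.5; y = 9; z = 1; r = 2; c = 'red'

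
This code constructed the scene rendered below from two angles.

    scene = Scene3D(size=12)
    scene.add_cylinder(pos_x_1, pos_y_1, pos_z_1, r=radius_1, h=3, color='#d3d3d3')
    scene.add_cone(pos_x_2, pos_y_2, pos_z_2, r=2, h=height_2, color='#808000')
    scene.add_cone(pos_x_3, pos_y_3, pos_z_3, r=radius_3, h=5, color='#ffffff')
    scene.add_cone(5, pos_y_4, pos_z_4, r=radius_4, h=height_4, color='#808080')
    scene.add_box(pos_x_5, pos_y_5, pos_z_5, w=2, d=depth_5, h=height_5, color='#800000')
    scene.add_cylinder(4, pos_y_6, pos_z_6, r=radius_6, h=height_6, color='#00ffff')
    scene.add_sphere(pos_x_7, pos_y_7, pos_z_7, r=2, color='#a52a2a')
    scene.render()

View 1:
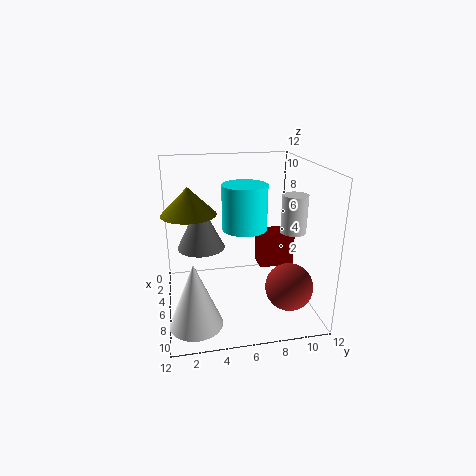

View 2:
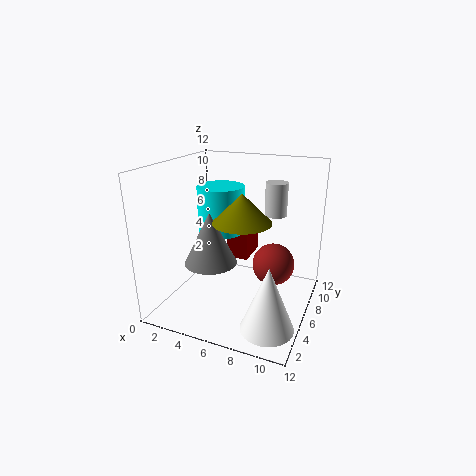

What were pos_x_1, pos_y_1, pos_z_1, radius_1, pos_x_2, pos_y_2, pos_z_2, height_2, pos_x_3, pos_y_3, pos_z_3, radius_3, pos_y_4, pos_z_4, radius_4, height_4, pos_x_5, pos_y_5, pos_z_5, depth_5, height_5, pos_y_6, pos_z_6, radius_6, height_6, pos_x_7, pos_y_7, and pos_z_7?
pos_x_1 = 8, pos_y_1 = 10, pos_z_1 = 7, radius_1 = 1, pos_x_2 = 8, pos_y_2 = 2, pos_z_2 = 9, height_2 = 2, pos_x_3 = 10, pos_y_3 = 2, pos_z_3 = 1, radius_3 = 2, pos_y_4 = 3, pos_z_4 = 5, radius_4 = 2, height_4 = 4, pos_x_5 = 4, pos_y_5 = 8, pos_z_5 = 3, depth_5 = 3, height_5 = 3, pos_y_6 = 7, pos_z_6 = 6, radius_6 = 2, height_6 = 4, pos_x_7 = 8, pos_y_7 = 10, pos_z_7 = 2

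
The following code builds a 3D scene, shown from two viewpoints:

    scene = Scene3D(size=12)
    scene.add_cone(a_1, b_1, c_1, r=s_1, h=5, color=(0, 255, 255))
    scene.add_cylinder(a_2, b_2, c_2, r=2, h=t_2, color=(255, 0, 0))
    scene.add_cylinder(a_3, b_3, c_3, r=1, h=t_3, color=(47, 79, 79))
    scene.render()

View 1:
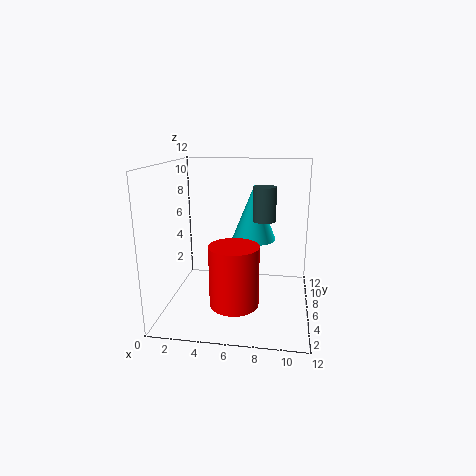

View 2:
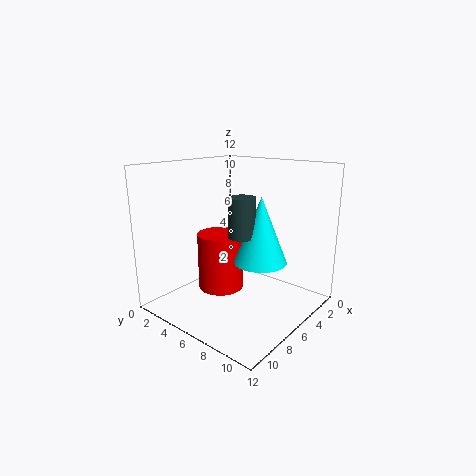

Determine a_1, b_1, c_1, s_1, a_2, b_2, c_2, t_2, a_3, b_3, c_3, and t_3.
a_1 = 7, b_1 = 9, c_1 = 5, s_1 = 2, a_2 = 6, b_2 = 4, c_2 = 1, t_2 = 5, a_3 = 8, b_3 = 8, c_3 = 7, t_3 = 3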